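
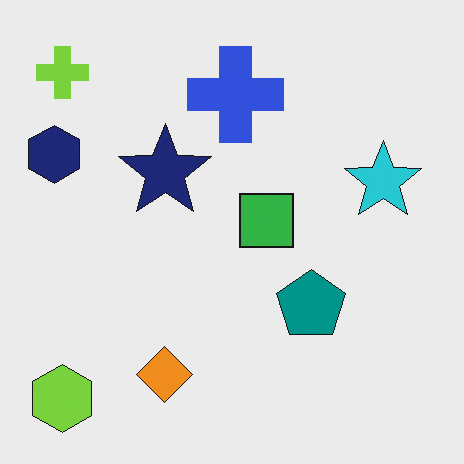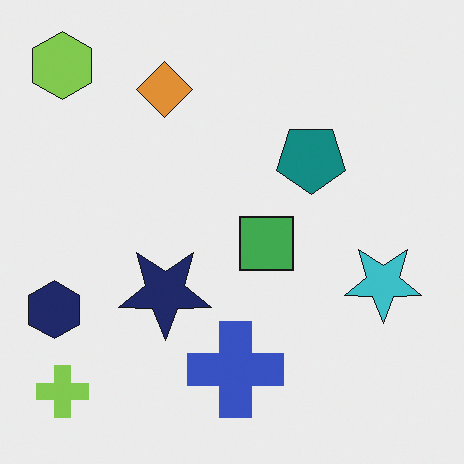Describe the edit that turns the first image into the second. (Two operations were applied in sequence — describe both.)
This is the original image flipped vertically (top ↔ bottom), then slightly desaturated.

The lime hexagon is in the bottom-left of the first image and the top-left of the second — shapes on opposite sides of the horizontal midline have swapped in a mirror flip. All colors are more muted and greyish — a global saturation change.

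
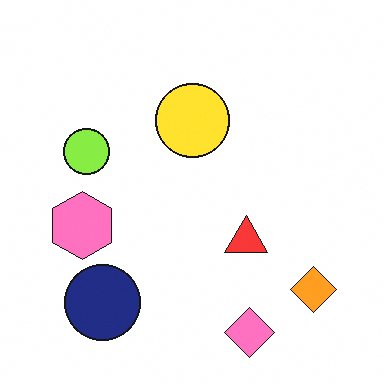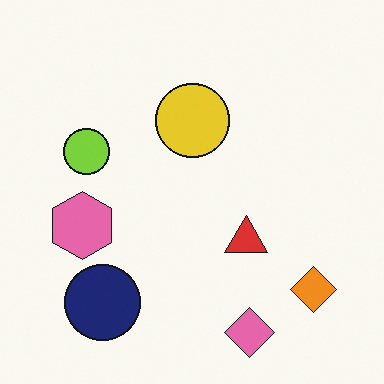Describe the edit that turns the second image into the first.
It was brightened a little.

Every pixel — background and shapes alike — is uniformly brightened.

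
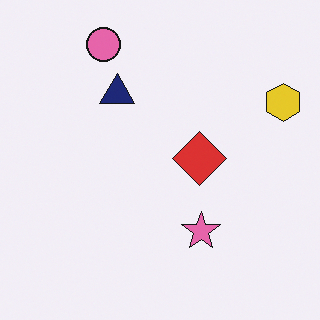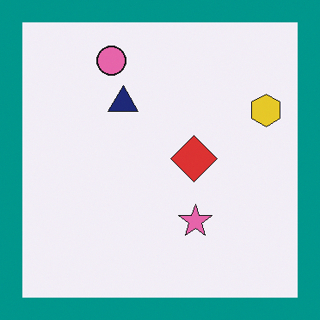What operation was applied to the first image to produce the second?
The image was framed with a teal border.

A solid teal frame runs around the edge of the second image, with the content slightly shrunk inside it.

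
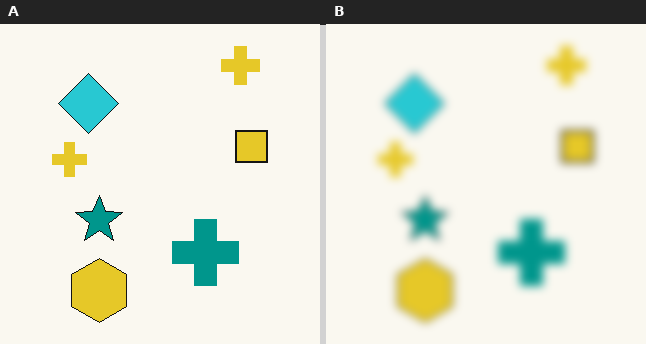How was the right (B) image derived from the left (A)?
Noticeably gaussian-blurred.

Shape edges and outlines are uniformly softened across the whole image.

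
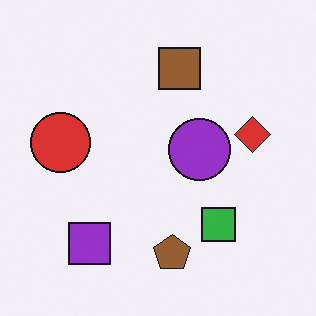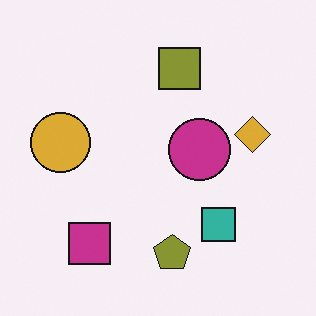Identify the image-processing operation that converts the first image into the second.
It was hue-shifted slightly.

Every shape's color has rotated by the same amount around the hue wheel — a uniform hue shift.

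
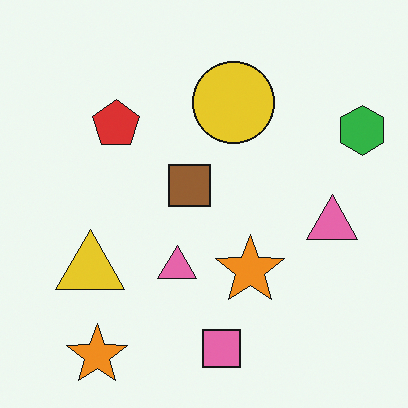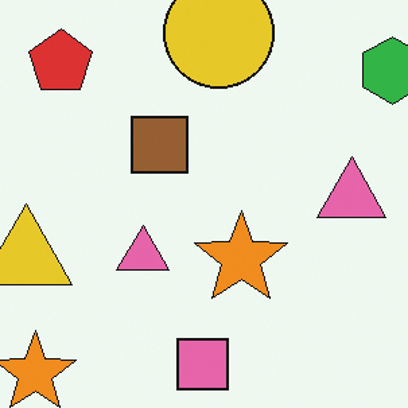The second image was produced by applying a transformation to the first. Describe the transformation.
The image was cropped to a modestly smaller region and rescaled.

The visible shapes are larger and the field of view is narrower; shapes near the original edges may be partly or wholly outside the frame — a crop-and-rescale.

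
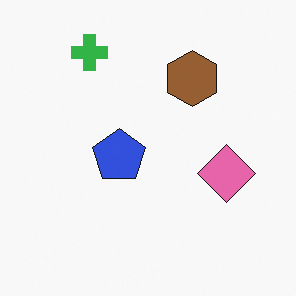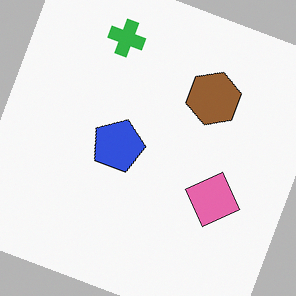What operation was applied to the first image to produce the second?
The second image is the first rotated clockwise by a clearly visible amount.

Every shape is tilted by the same angle and the image corners show triangular fill wedges — a whole-image rotation by a non-right angle.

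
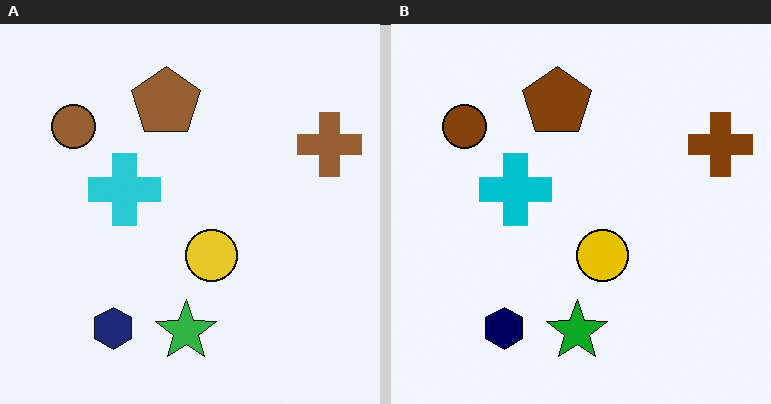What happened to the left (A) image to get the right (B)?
The right (B) image is the left (A) given slightly increased contrast.

Tones are pushed away from mid-grey across the whole image — a global contrast change.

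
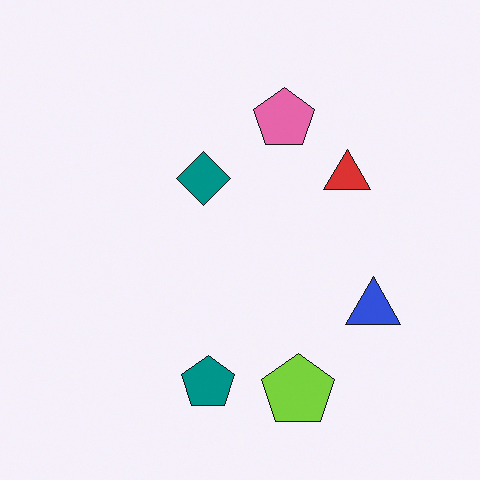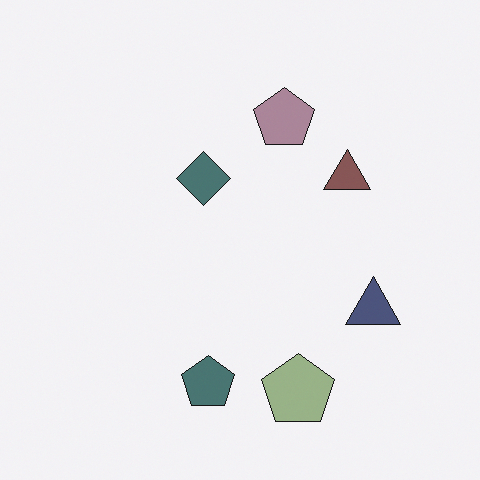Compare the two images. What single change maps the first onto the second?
The transformation is: heavily desaturated.

All colors are more muted and greyish — a global saturation change.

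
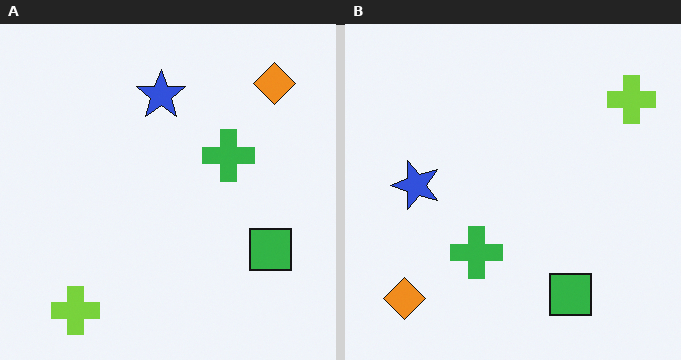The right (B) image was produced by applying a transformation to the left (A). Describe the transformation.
The image was transposed (reflected across the top-left ↔ bottom-right diagonal).

Shapes have swapped their row and column positions — what was in the top-right is now in the bottom-left — a diagonal reflection.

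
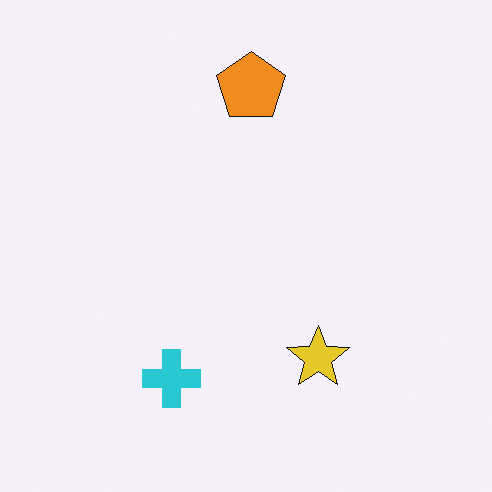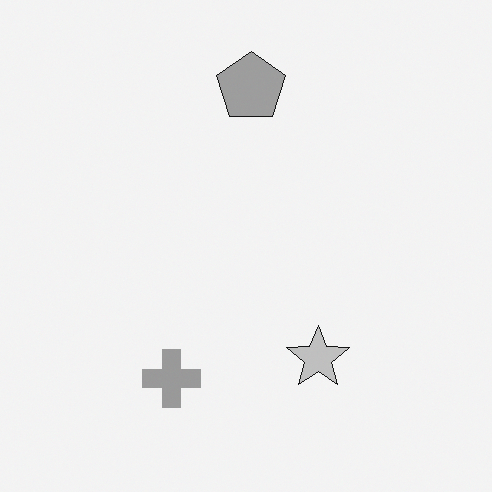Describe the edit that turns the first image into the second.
This is the original image converted to grayscale.

All color is removed — every shape is now a shade of grey.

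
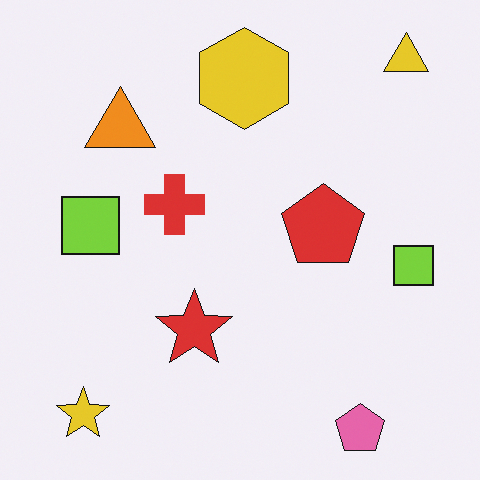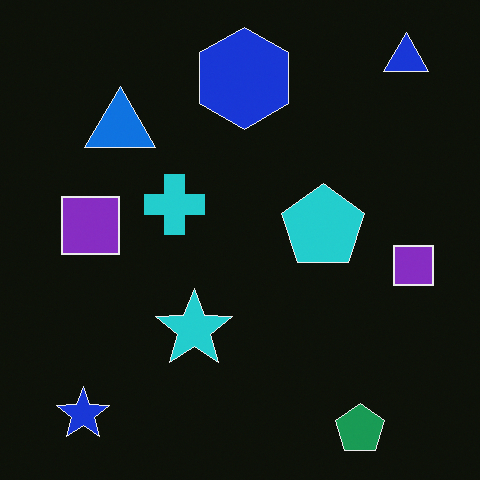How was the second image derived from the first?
This is the original image color-inverted (negative).

The light background has become dark and every shape's color is its complement — a photographic negative.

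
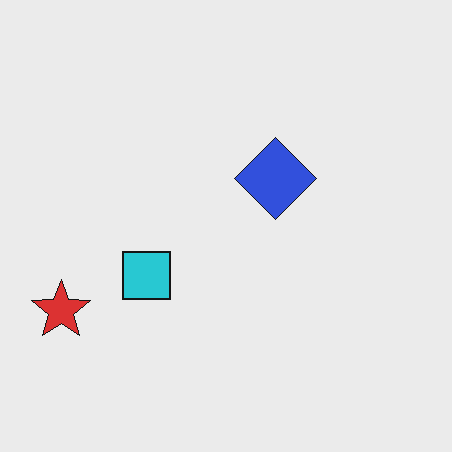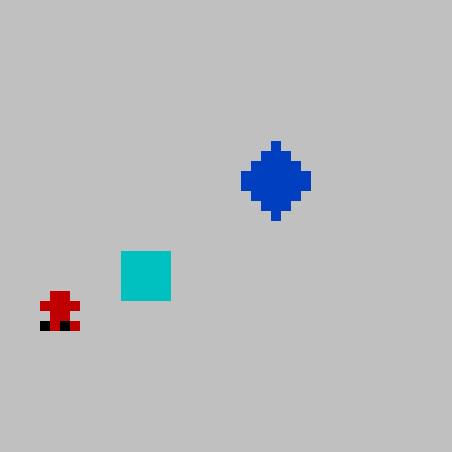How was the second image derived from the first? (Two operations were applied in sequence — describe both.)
The transformation is: heavily pixelated into large blocks, then aggressively posterized.

Shapes are reduced to large square blocks; fine edges and outlines are lost — a downscale-then-upscale (mosaic) effect. Each flat color has snapped to a coarser quantized level — most visibly, the near-white background has dropped to a flat grey.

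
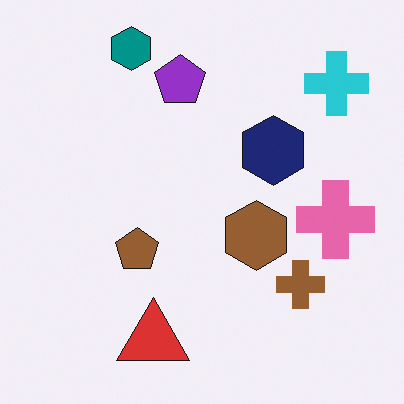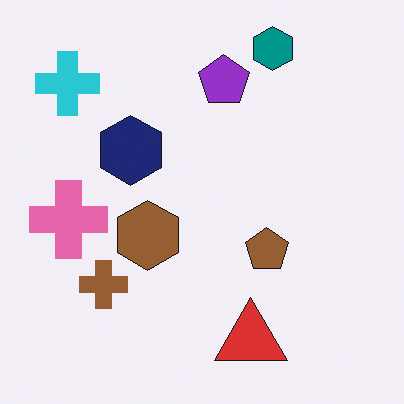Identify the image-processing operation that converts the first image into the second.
This is the original image flipped horizontally (left ↔ right).

The cyan cross is in the top-right of the first image and the top-left of the second — shapes on opposite sides of the vertical midline have swapped in a mirror flip.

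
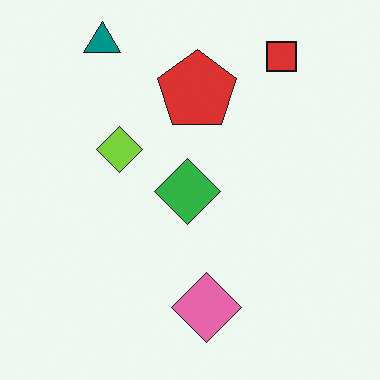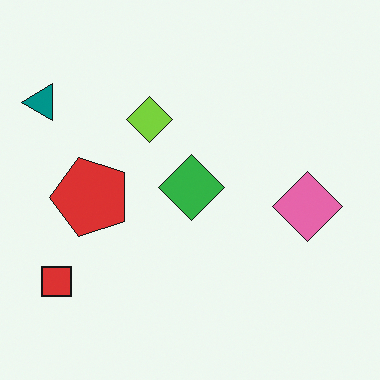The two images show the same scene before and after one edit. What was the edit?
This is the original image transposed (reflected across the top-left ↔ bottom-right diagonal).

Shapes have swapped their row and column positions — what was in the top-right is now in the bottom-left — a diagonal reflection.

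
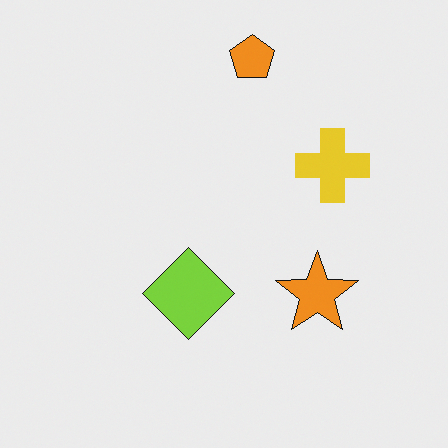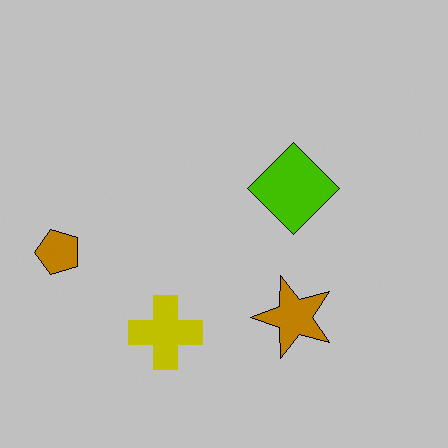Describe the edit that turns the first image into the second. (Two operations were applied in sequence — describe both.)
The transformation is: transposed (reflected across the top-left ↔ bottom-right diagonal), then aggressively posterized.

Shapes have swapped their row and column positions — what was in the top-right is now in the bottom-left — a diagonal reflection. Each flat color has snapped to a coarser quantized level — most visibly, the near-white background has dropped to a flat grey.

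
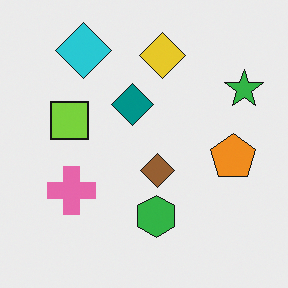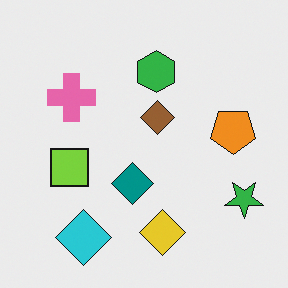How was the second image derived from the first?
Flipped vertically (top ↔ bottom).

The cyan diamond is in the top-left of the first image and the bottom-left of the second — shapes on opposite sides of the horizontal midline have swapped in a mirror flip.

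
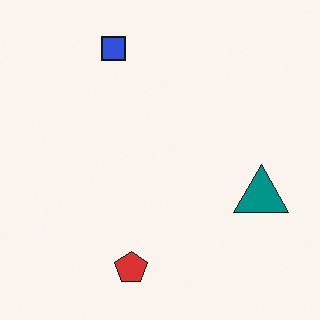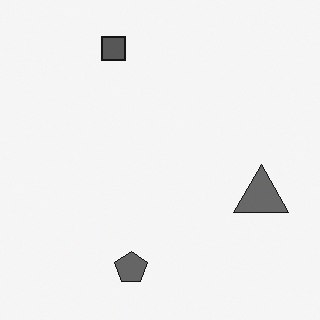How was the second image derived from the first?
The transformation is: converted to grayscale.

All color is removed — every shape is now a shade of grey.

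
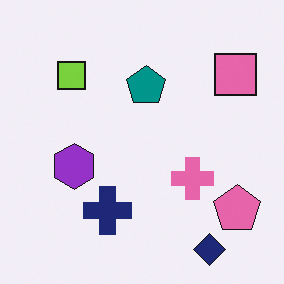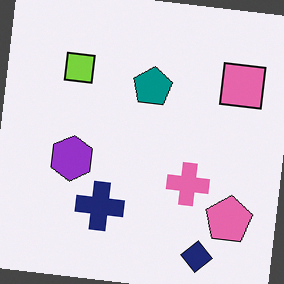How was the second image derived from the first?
This is the original image rotated clockwise by a slight angle.

Every shape is tilted by the same angle and the image corners show triangular fill wedges — a whole-image rotation by a non-right angle.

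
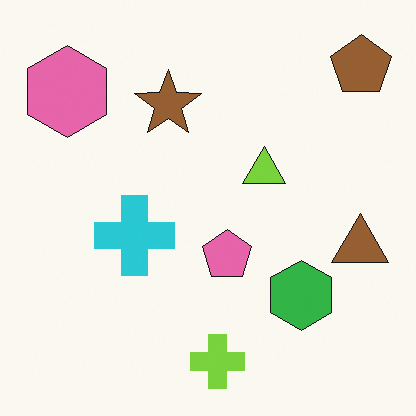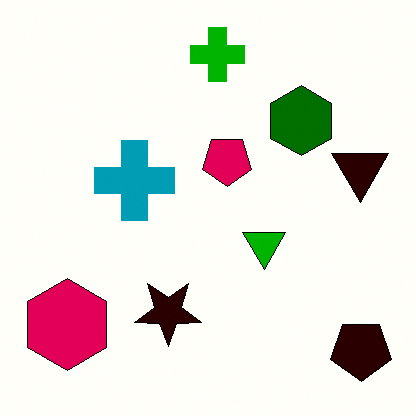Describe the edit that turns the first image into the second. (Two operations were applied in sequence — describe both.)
The image was boosted in contrast, then flipped vertically (top ↔ bottom).

Tones are pushed away from mid-grey across the whole image — a global contrast change. The lime cross is in the bottom of the first image and the top of the second — shapes on opposite sides of the horizontal midline have swapped in a mirror flip.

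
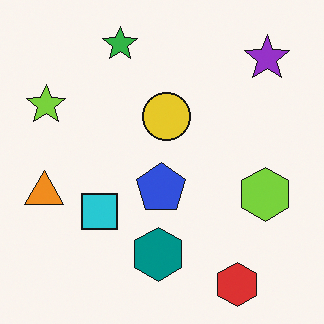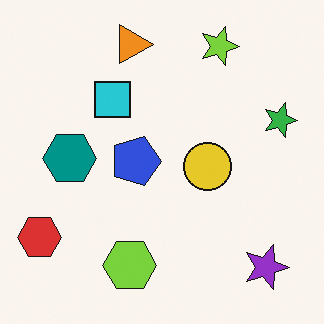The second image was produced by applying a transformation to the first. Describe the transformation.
The transformation is: rotated 90° clockwise.

The purple star sits in the top-right of the first image and the bottom-right of the second — consistent with a whole-image 90° clockwise rotation.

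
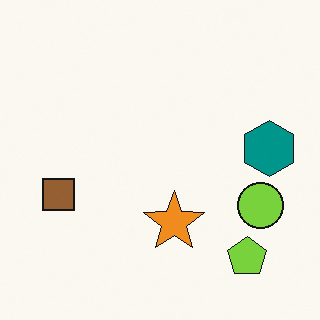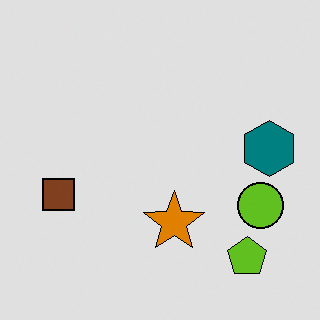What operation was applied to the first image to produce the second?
The second image is the first moderately posterized.

Each flat color has snapped to a coarser quantized level — most visibly, the near-white background has dropped to a flat grey.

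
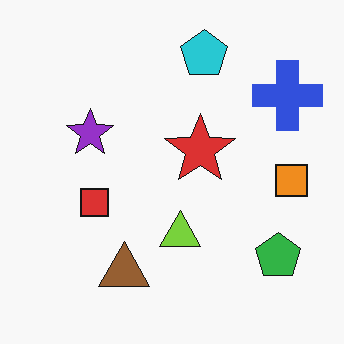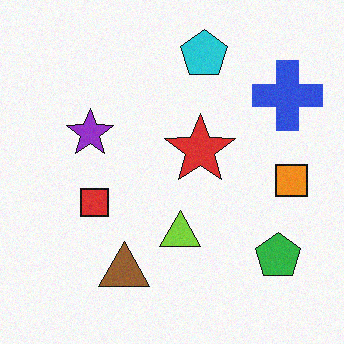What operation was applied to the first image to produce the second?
Degraded with subtle gaussian noise.

Random speckle covers the whole image, including the flat background.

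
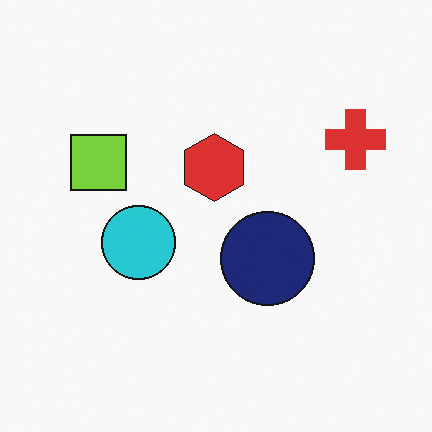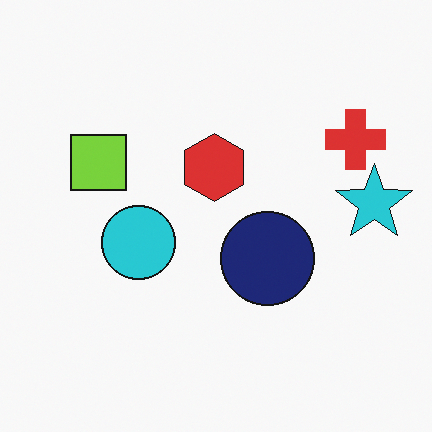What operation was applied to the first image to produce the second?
The transformation is: overlaid with an additional cyan star.

A cyan star appears in the second image that is absent from the first.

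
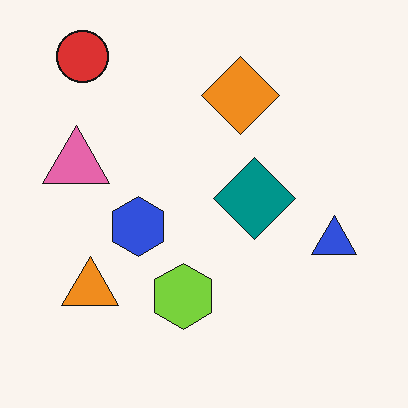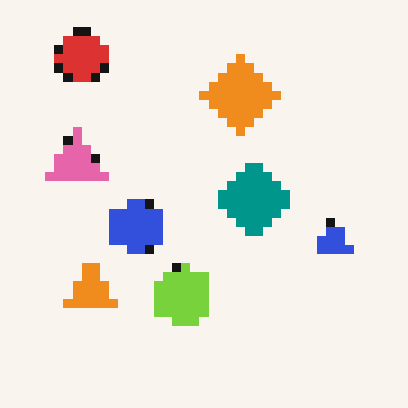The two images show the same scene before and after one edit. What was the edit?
It was coarsely pixelated.

Shapes are reduced to large square blocks; fine edges and outlines are lost — a downscale-then-upscale (mosaic) effect.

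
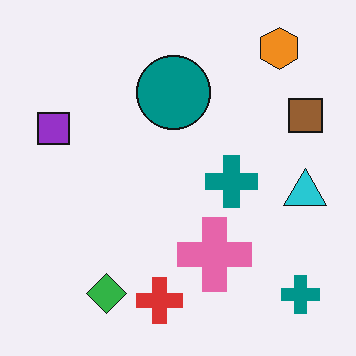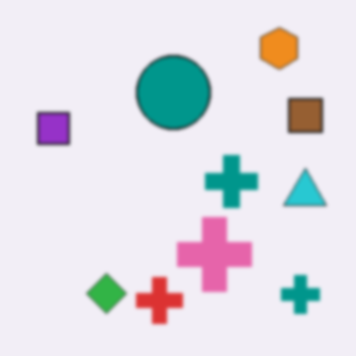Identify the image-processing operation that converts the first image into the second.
It was slightly softened.

Shape edges and outlines are uniformly softened across the whole image.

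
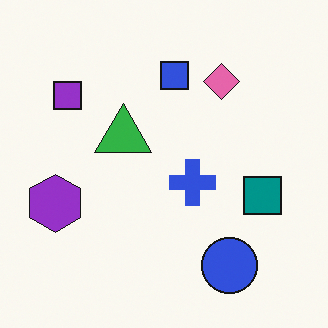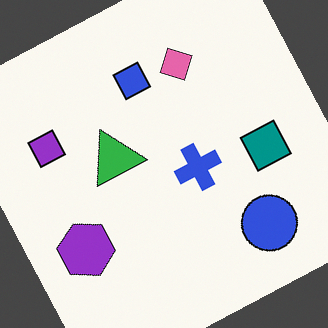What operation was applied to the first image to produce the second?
The second image is the first rotated counter-clockwise by a moderate amount.

Every shape is tilted by the same angle and the image corners show triangular fill wedges — a whole-image rotation by a non-right angle.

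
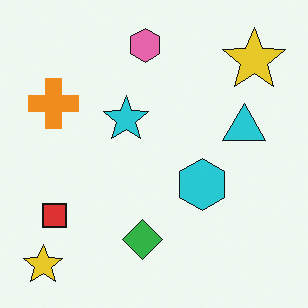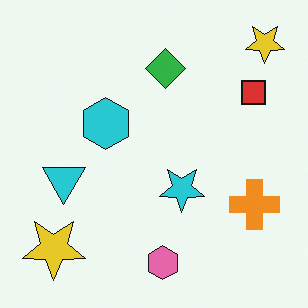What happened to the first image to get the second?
Rotated 180°.

The red square sits in the bottom-left of the first image and the top-right of the second — consistent with a whole-image 180° rotation.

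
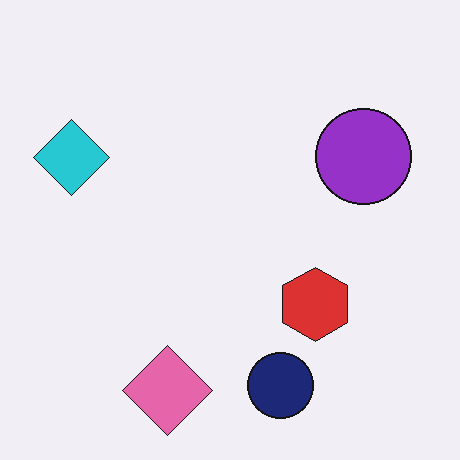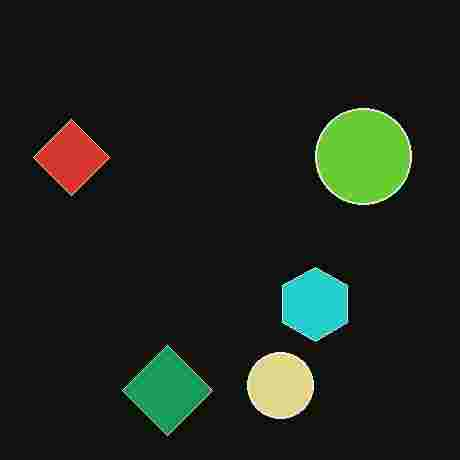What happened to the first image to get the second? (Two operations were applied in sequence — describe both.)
The second image is the first color-inverted (negative), then degraded with heavy JPEG compression.

The light background has become dark and every shape's color is its complement — a photographic negative. Blocky 8×8 compression artifacts appear around shape edges and the flat background shows ringing — characteristic JPEG degradation.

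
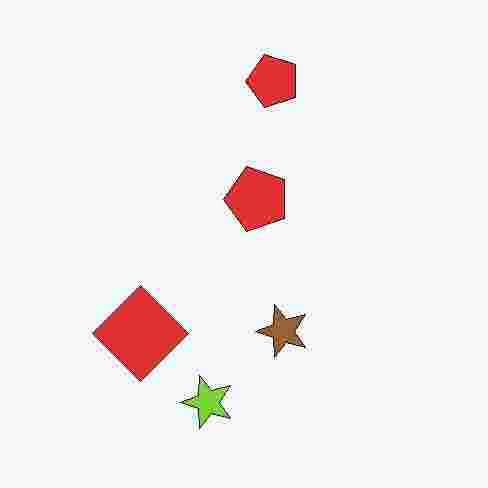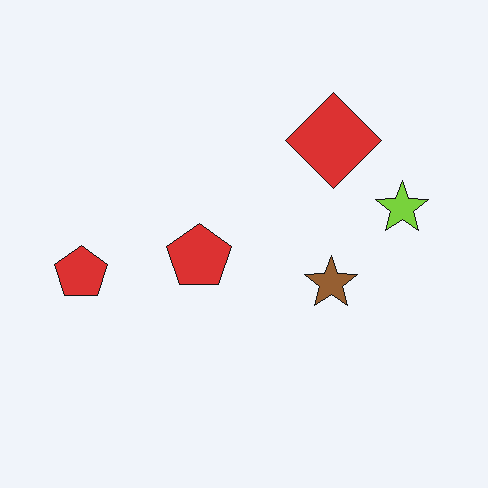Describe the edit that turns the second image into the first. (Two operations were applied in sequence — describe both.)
The transformation is: transposed (reflected across the top-left ↔ bottom-right diagonal), then degraded with heavy JPEG compression.

Shapes have swapped their row and column positions — what was in the top-right is now in the bottom-left — a diagonal reflection. Blocky 8×8 compression artifacts appear around shape edges and the flat background shows ringing — characteristic JPEG degradation.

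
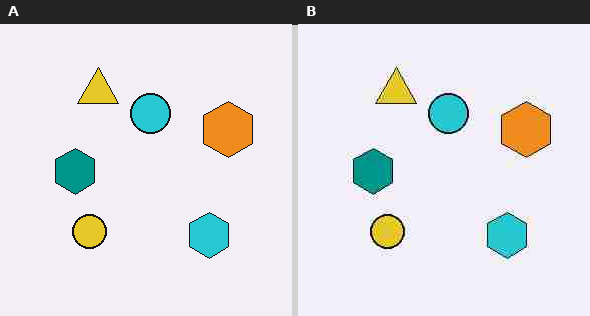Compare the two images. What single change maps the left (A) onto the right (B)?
This is the original image degraded with heavy JPEG compression.

Blocky 8×8 compression artifacts appear around shape edges and the flat background shows ringing — characteristic JPEG degradation.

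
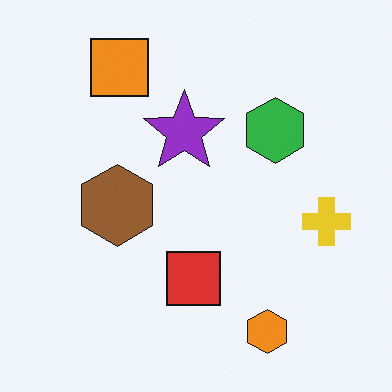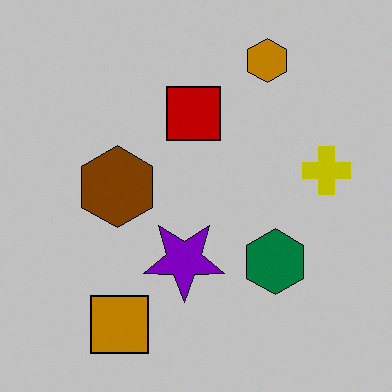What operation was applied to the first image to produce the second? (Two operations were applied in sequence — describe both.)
It was flipped vertically (top ↔ bottom), then aggressively posterized.

The orange hexagon is in the bottom-right of the first image and the top-right of the second — shapes on opposite sides of the horizontal midline have swapped in a mirror flip. Each flat color has snapped to a coarser quantized level — most visibly, the near-white background has dropped to a flat grey.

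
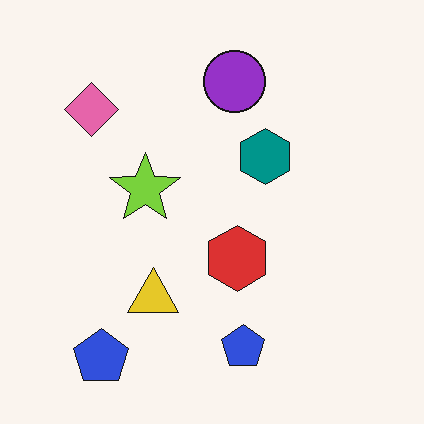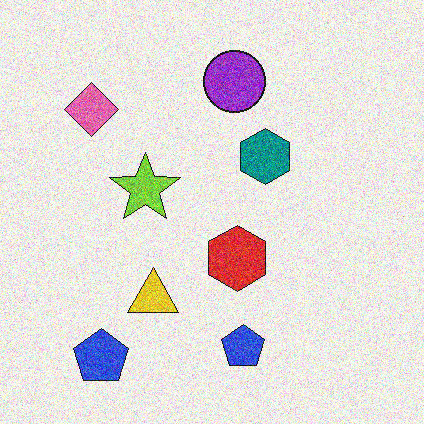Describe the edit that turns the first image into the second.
The second image is the first degraded with strong gaussian noise.

Random speckle covers the whole image, including the flat background.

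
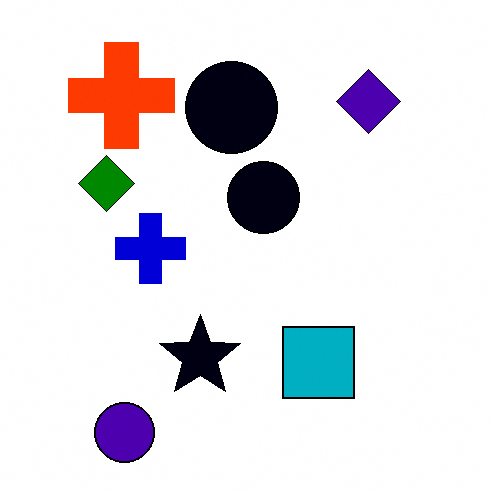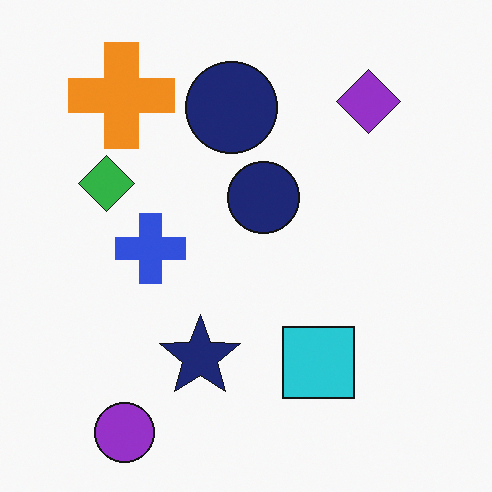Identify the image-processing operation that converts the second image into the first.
It was given much higher contrast.

Tones are pushed away from mid-grey across the whole image — a global contrast change.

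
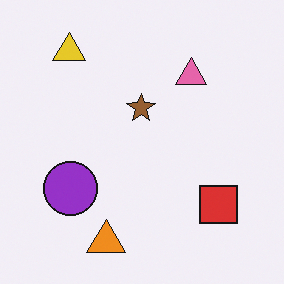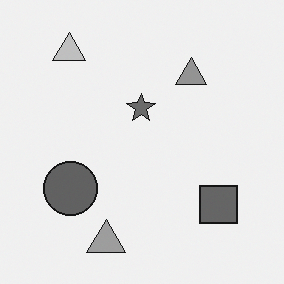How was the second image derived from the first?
This is the original image converted to grayscale.

All color is removed — every shape is now a shade of grey.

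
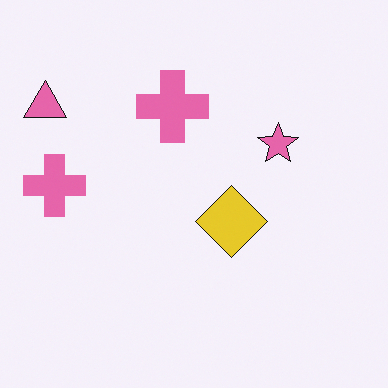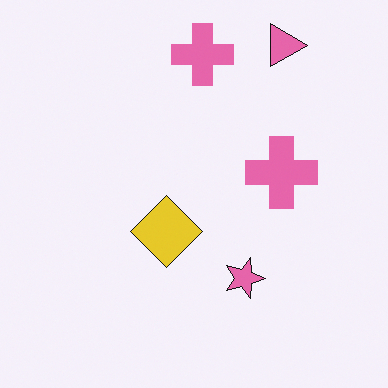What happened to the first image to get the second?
It was rotated 90° clockwise.

The pink triangle sits in the top-left of the first image and the top-right of the second — consistent with a whole-image 90° clockwise rotation.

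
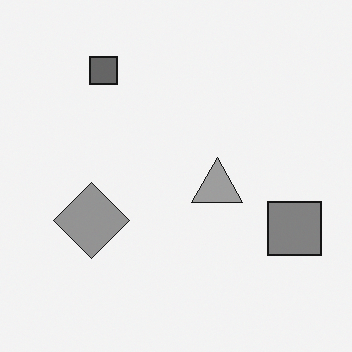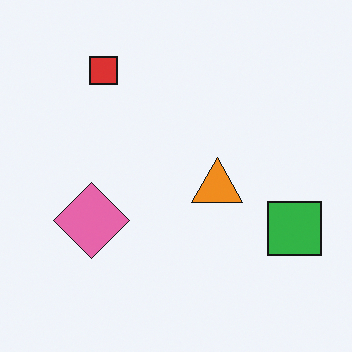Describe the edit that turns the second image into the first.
It was converted to grayscale.

All color is removed — every shape is now a shade of grey.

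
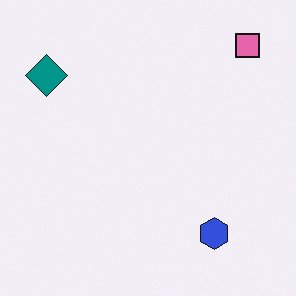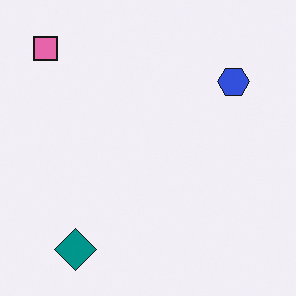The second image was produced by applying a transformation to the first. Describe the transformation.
Rotated 90° counter-clockwise.

The pink square sits in the top-right of the first image and the top-left of the second — consistent with a whole-image 90° counter-clockwise rotation.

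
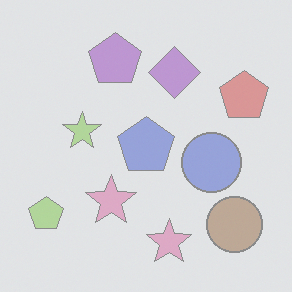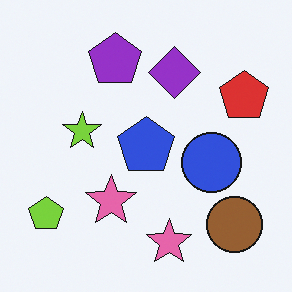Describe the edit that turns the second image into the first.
This is the original image given much lower contrast.

Tones are pushed toward mid-grey across the whole image — a global contrast change.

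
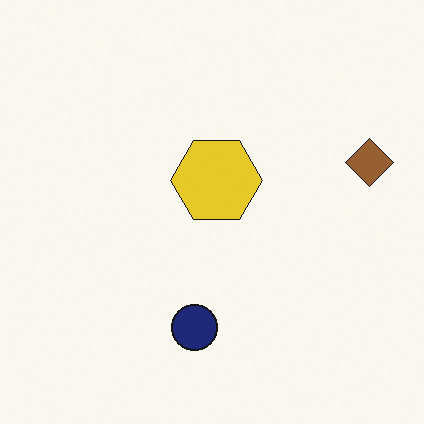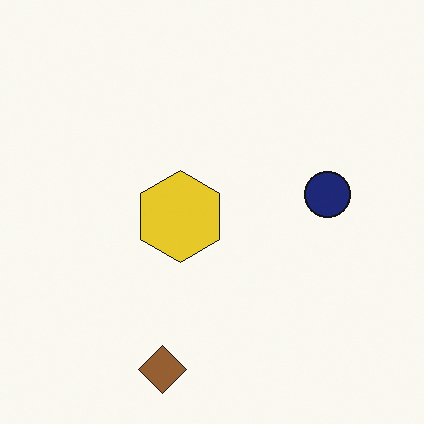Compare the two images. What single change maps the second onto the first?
The image was transposed (reflected across the top-left ↔ bottom-right diagonal).

Shapes have swapped their row and column positions — what was in the top-right is now in the bottom-left — a diagonal reflection.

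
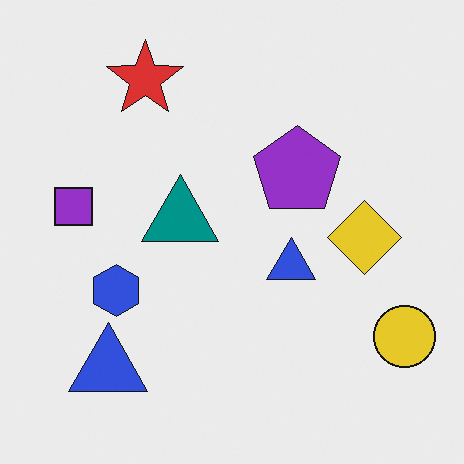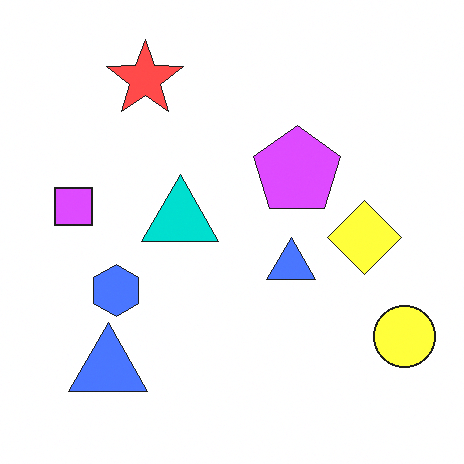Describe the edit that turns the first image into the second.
It was brightened a lot.

Every pixel — background and shapes alike — is uniformly brightened.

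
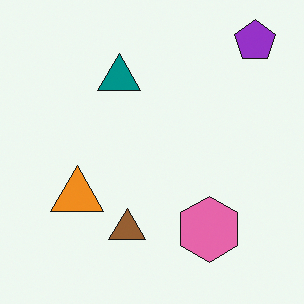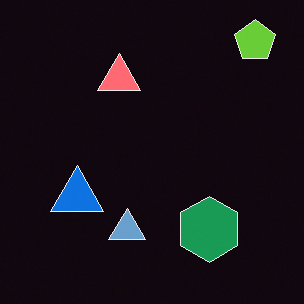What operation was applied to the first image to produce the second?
It was color-inverted (negative).

The light background has become dark and every shape's color is its complement — a photographic negative.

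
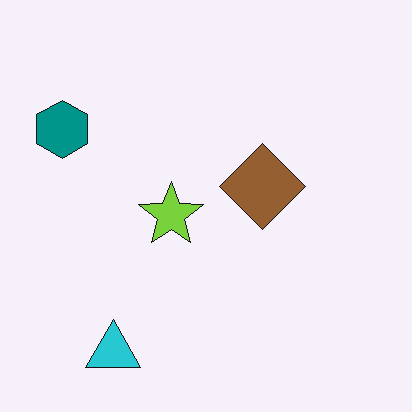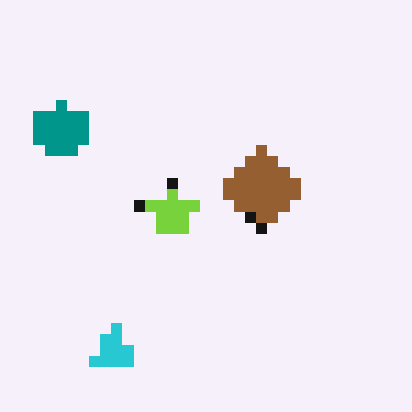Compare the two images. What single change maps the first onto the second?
The transformation is: coarsely pixelated.

Shapes are reduced to large square blocks; fine edges and outlines are lost — a downscale-then-upscale (mosaic) effect.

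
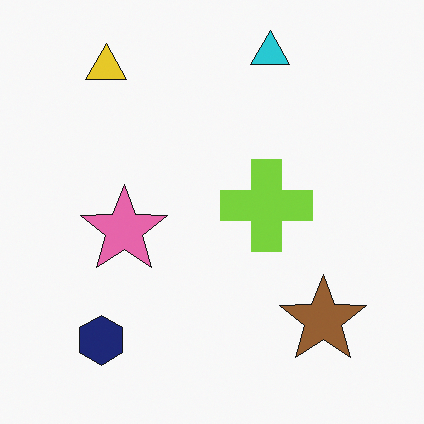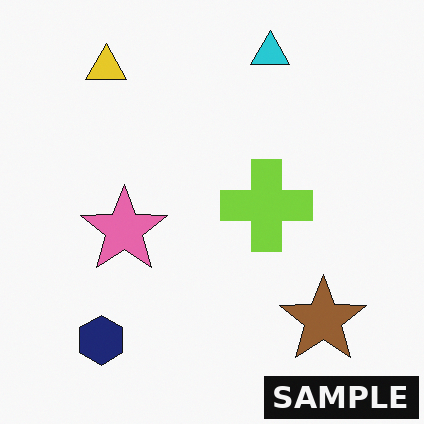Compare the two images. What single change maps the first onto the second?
The transformation is: watermarked with the text "SAMPLE" in the lower-right corner.

A dark label reading "SAMPLE" appears in the lower-right corner.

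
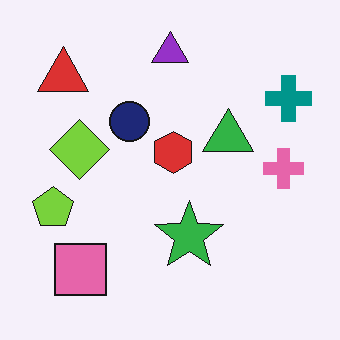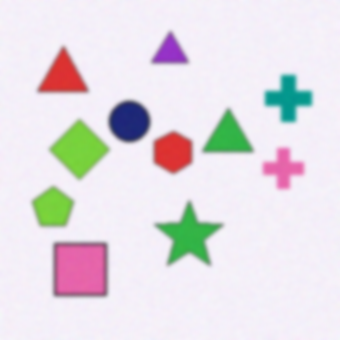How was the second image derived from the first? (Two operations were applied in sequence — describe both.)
It was degraded with a light layer of grain, then lightly blurred.

Random speckle covers the whole image, including the flat background. Shape edges and outlines are uniformly softened across the whole image.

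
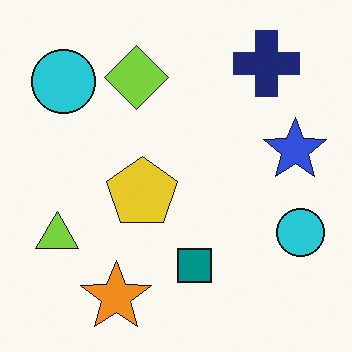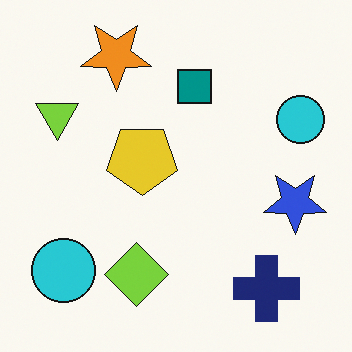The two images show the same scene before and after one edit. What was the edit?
The second image is the first flipped vertically (top ↔ bottom).

The orange star is in the bottom-left of the first image and the top-left of the second — shapes on opposite sides of the horizontal midline have swapped in a mirror flip.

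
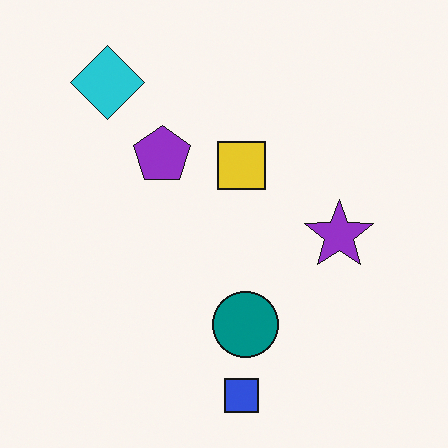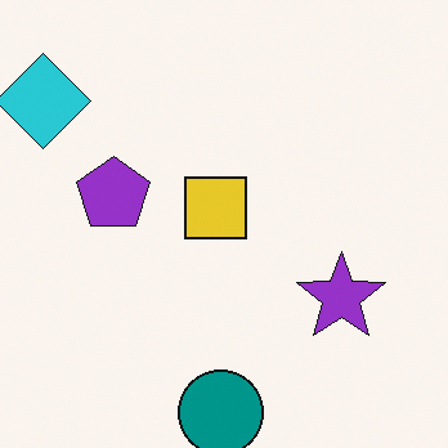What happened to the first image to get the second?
It was cropped to a modestly smaller region and rescaled.

The visible shapes are larger and the field of view is narrower; shapes near the original edges may be partly or wholly outside the frame — a crop-and-rescale.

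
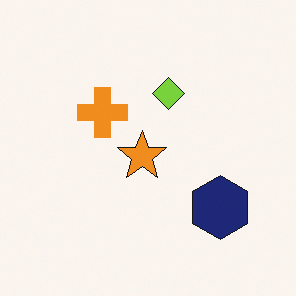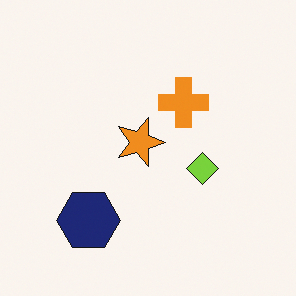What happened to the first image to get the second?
The transformation is: rotated 90° clockwise.

The navy hexagon sits in the bottom-right of the first image and the bottom-left of the second — consistent with a whole-image 90° clockwise rotation.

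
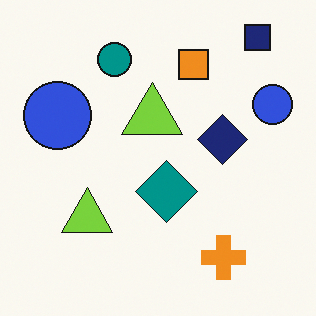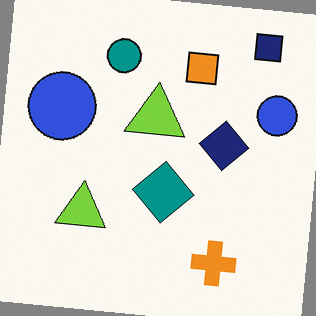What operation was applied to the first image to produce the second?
The transformation is: rotated clockwise by a few degrees.

Every shape is tilted by the same angle and the image corners show triangular fill wedges — a whole-image rotation by a non-right angle.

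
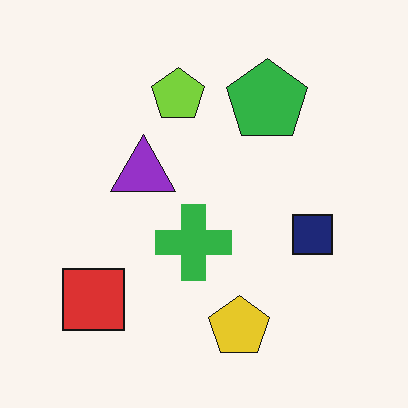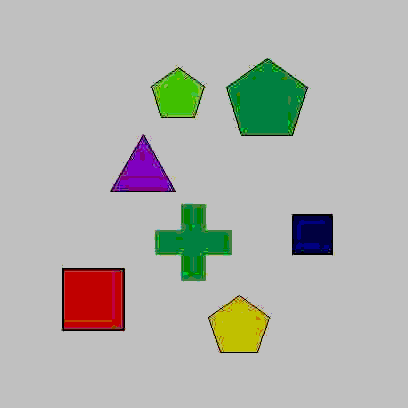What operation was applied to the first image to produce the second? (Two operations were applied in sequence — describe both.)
The image was heavily JPEG-compressed with obvious blocking artifacts, then heavily posterized to just a handful of flat colors.

Blocky 8×8 compression artifacts appear around shape edges and the flat background shows ringing — characteristic JPEG degradation. Each flat color has snapped to a coarser quantized level — most visibly, the near-white background has dropped to a flat grey.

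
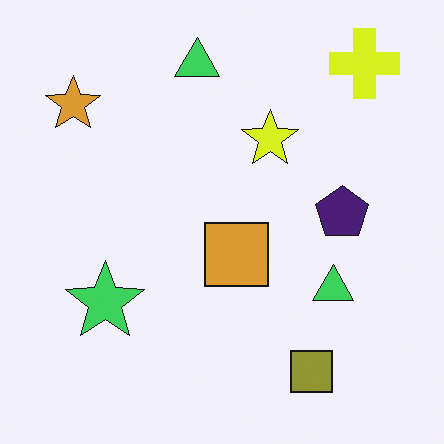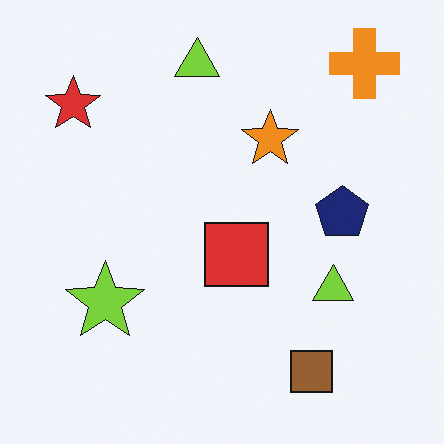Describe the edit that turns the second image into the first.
This is the original image hue-shifted slightly.

Every shape's color has rotated by the same amount around the hue wheel — a uniform hue shift.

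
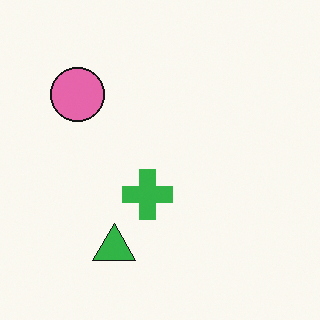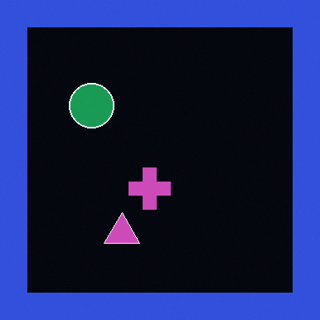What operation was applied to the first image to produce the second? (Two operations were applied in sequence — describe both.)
The second image is the first color-inverted (negative), then framed with a blue border.

The light background has become dark and every shape's color is its complement — a photographic negative. A solid blue frame runs around the edge of the second image, with the content slightly shrunk inside it.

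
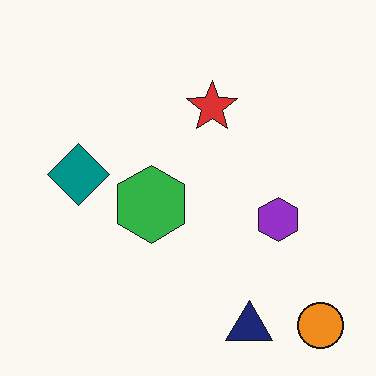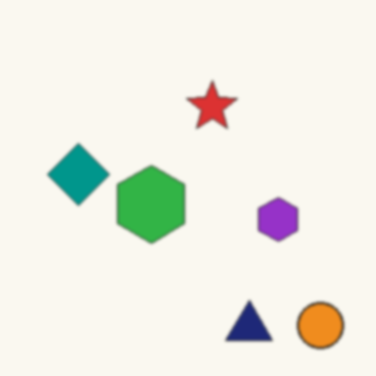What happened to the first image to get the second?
The second image is the first slightly softened.

Shape edges and outlines are uniformly softened across the whole image.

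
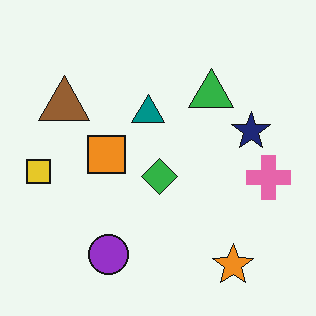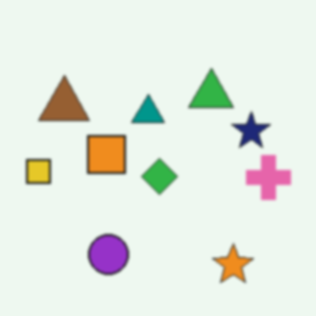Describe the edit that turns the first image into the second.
This is the original image slightly softened.

Shape edges and outlines are uniformly softened across the whole image.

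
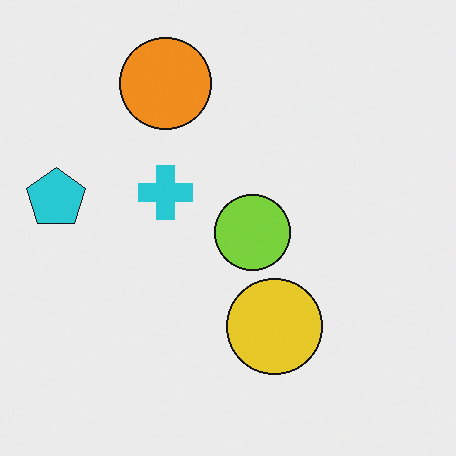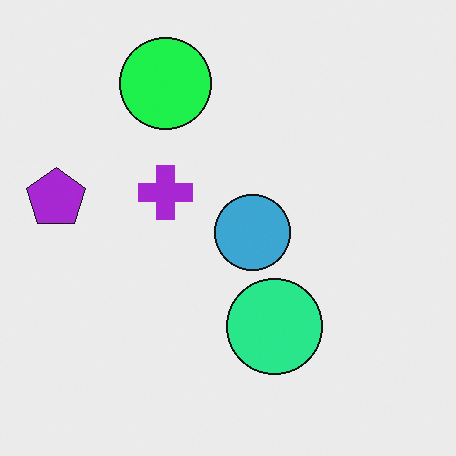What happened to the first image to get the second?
The image was hue-shifted through roughly a third of the color wheel.

Every shape's color has rotated by the same amount around the hue wheel — a uniform hue shift.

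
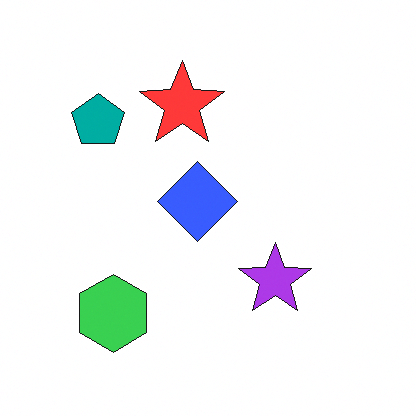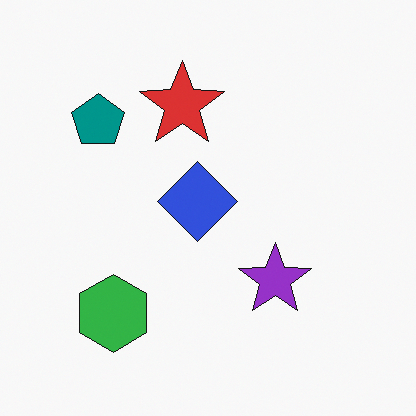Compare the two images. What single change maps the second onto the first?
The image was slightly brightened.

Every pixel — background and shapes alike — is uniformly brightened.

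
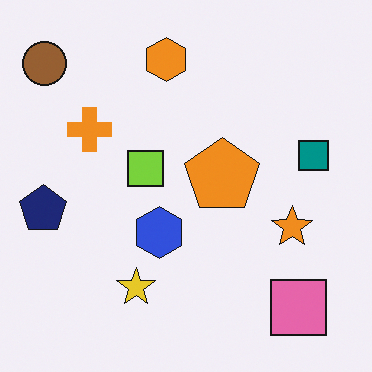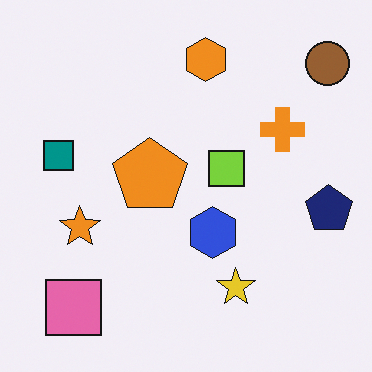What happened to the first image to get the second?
The transformation is: flipped horizontally (left ↔ right).

The navy pentagon is in the left of the first image and the right of the second — shapes on opposite sides of the vertical midline have swapped in a mirror flip.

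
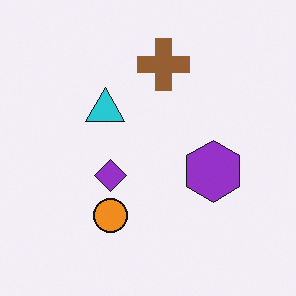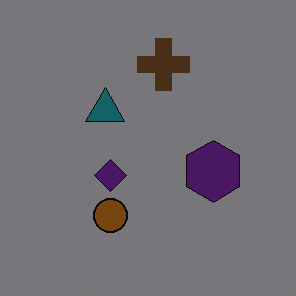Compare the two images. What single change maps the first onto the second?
Substantially darkened.

Every pixel — background and shapes alike — is uniformly darkened.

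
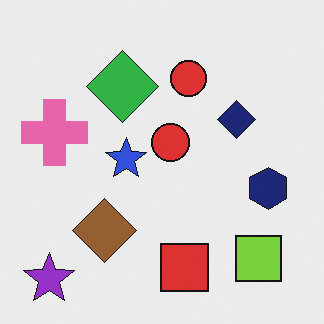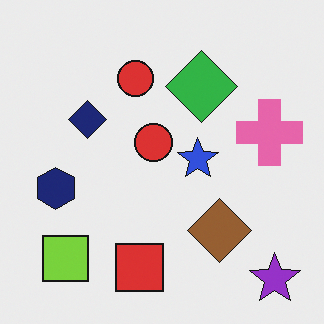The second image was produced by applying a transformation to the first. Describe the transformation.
The second image is the first flipped horizontally (left ↔ right).

The purple star is in the bottom-left of the first image and the bottom-right of the second — shapes on opposite sides of the vertical midline have swapped in a mirror flip.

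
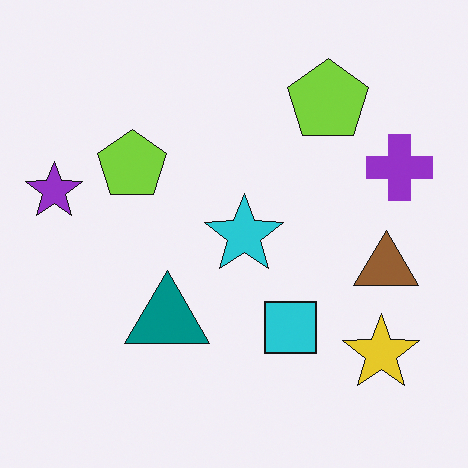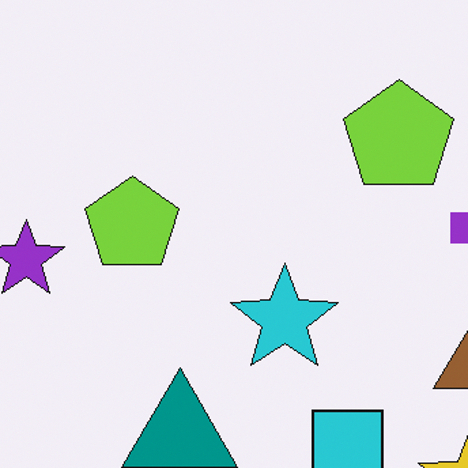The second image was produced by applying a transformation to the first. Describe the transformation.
The transformation is: cropped slightly and scaled back up.

The visible shapes are larger and the field of view is narrower; shapes near the original edges may be partly or wholly outside the frame — a crop-and-rescale.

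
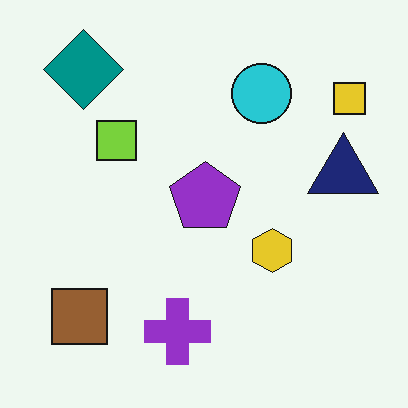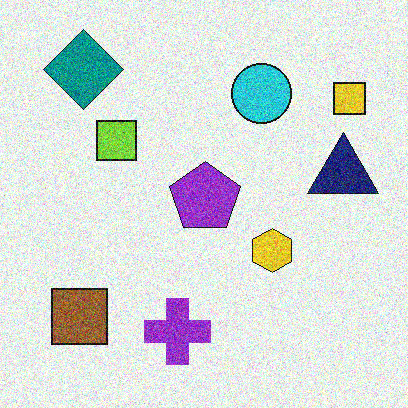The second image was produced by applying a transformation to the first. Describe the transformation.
The image was degraded with strong gaussian noise.

Random speckle covers the whole image, including the flat background.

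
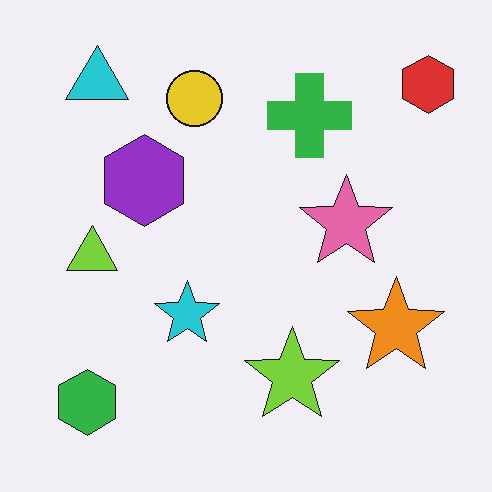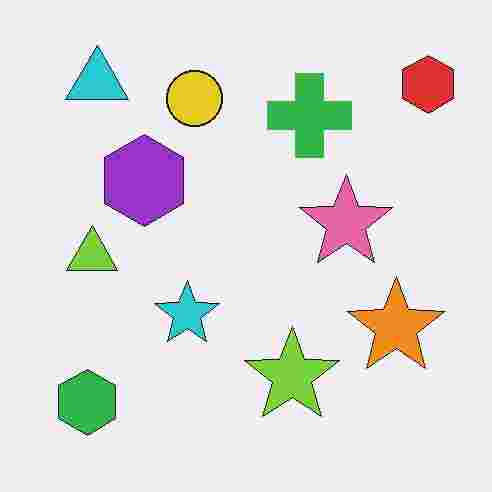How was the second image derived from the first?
The image was heavily JPEG-compressed with obvious blocking artifacts.

Blocky 8×8 compression artifacts appear around shape edges and the flat background shows ringing — characteristic JPEG degradation.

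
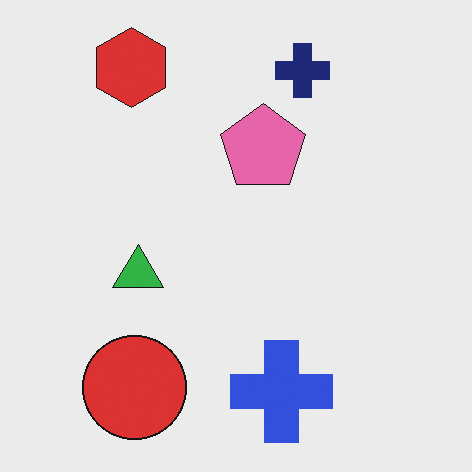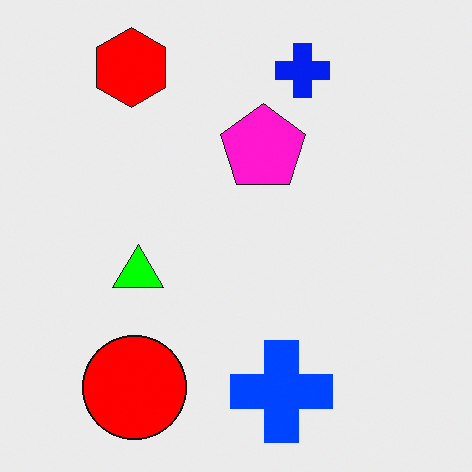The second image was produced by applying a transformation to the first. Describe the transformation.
It was made much more vivid (saturation change).

All colors are more vivid — a global saturation change.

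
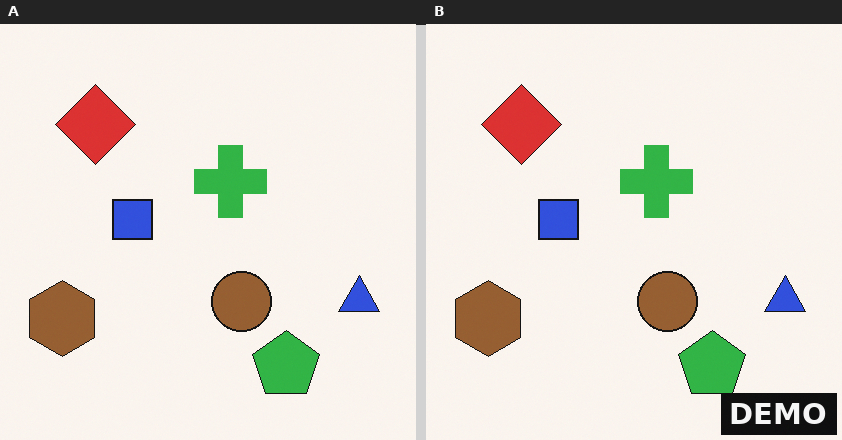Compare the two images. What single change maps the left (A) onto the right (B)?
The transformation is: watermarked with the text "DEMO" in the lower-right corner.

A dark label reading "DEMO" appears in the lower-right corner.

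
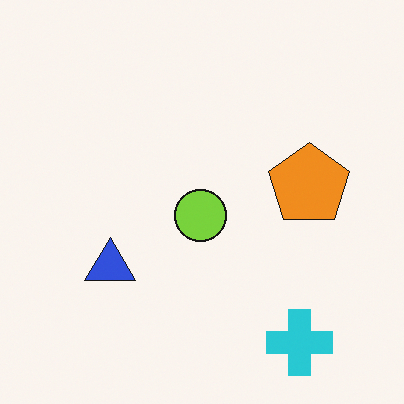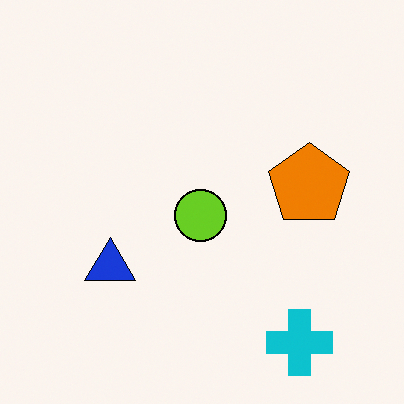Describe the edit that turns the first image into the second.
The second image is the first given slightly increased contrast.

Tones are pushed away from mid-grey across the whole image — a global contrast change.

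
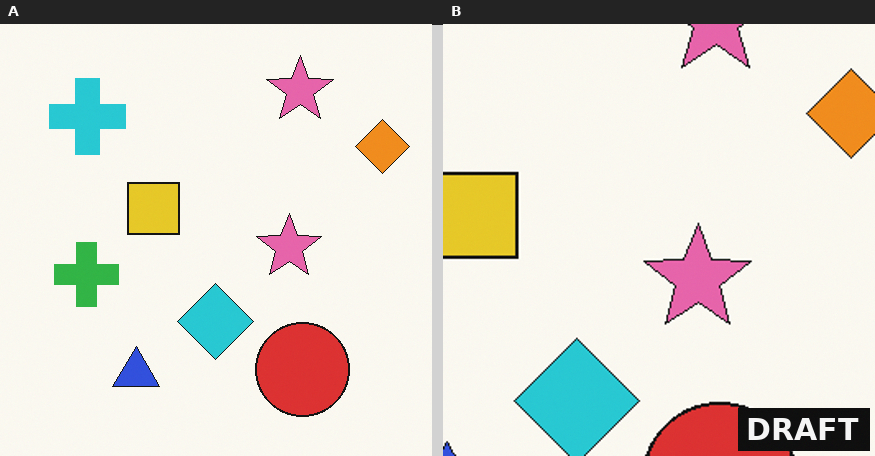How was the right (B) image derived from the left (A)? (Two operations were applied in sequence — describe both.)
Cropped tightly and scaled back up, then watermarked with the text "DRAFT" in the lower-right corner.

The visible shapes are larger and the field of view is narrower; shapes near the original edges may be partly or wholly outside the frame — a crop-and-rescale. A dark label reading "DRAFT" appears in the lower-right corner.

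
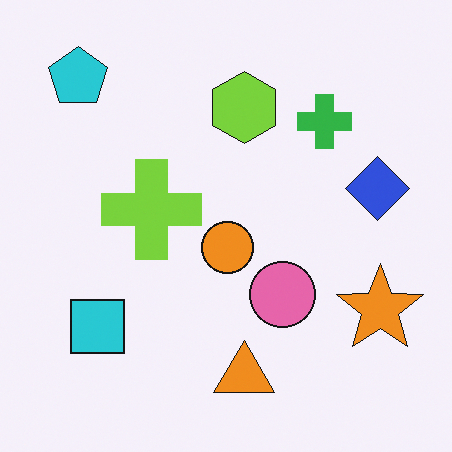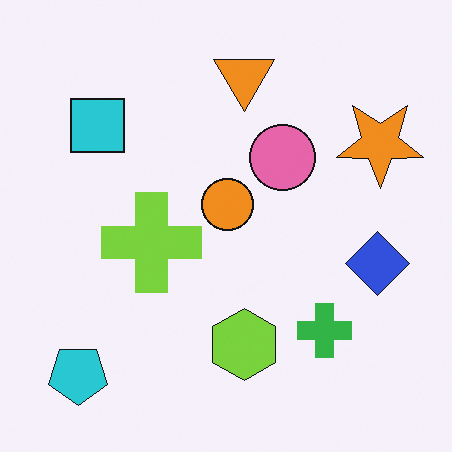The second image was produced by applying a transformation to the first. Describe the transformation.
Flipped vertically (top ↔ bottom).

The cyan pentagon is in the top-left of the first image and the bottom-left of the second — shapes on opposite sides of the horizontal midline have swapped in a mirror flip.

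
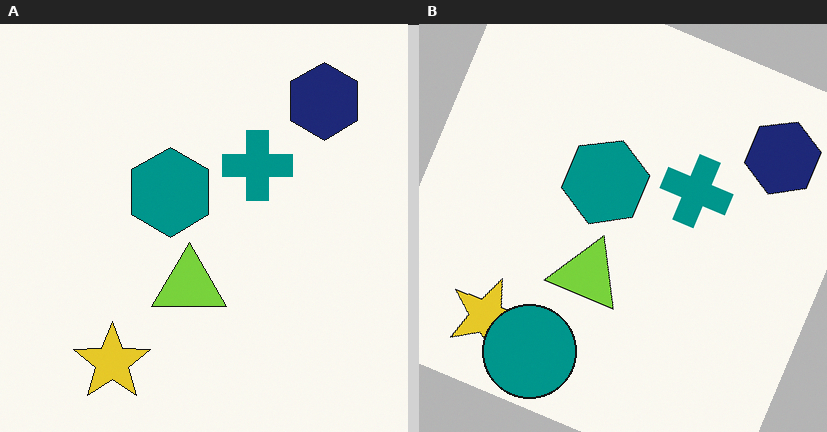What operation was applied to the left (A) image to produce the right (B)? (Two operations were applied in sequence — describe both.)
Rotated clockwise by a clearly visible amount, then overlaid with an additional teal circle.

Every shape is tilted by the same angle and the image corners show triangular fill wedges — a whole-image rotation by a non-right angle. A teal circle appears in the right (B) image that is absent from the left (A).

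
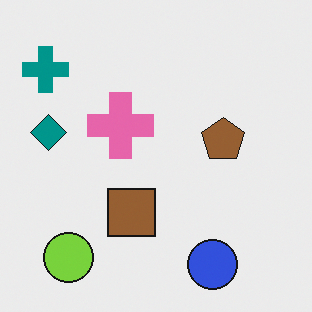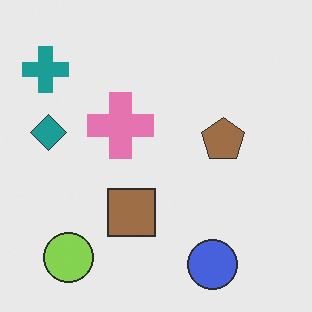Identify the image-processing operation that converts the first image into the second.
It was given slightly reduced contrast.

Tones are pushed toward mid-grey across the whole image — a global contrast change.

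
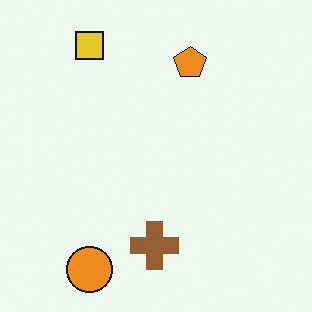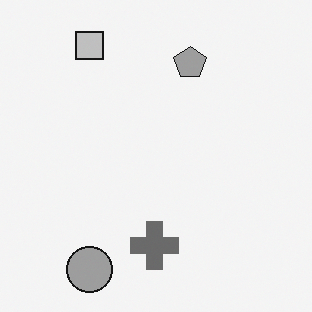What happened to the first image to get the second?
It was converted to grayscale.

All color is removed — every shape is now a shade of grey.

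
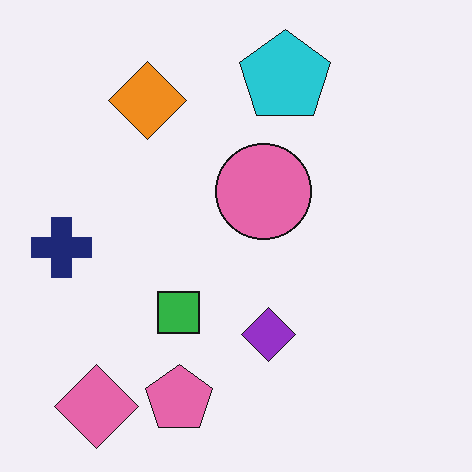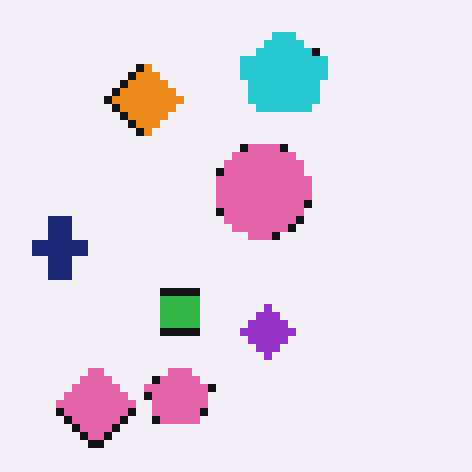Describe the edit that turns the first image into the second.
The second image is the first moderately pixelated.

Shapes are reduced to large square blocks; fine edges and outlines are lost — a downscale-then-upscale (mosaic) effect.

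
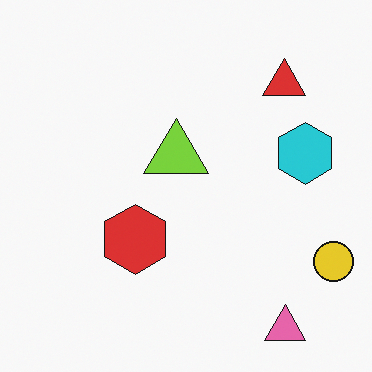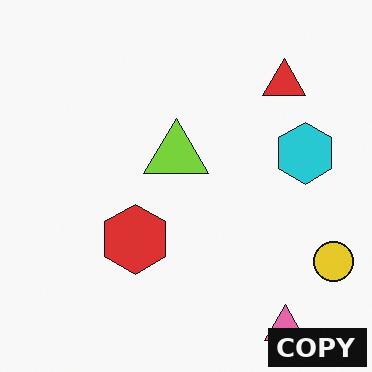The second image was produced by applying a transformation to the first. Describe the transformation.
Watermarked with the text "COPY" in the lower-right corner.

A dark label reading "COPY" appears in the lower-right corner.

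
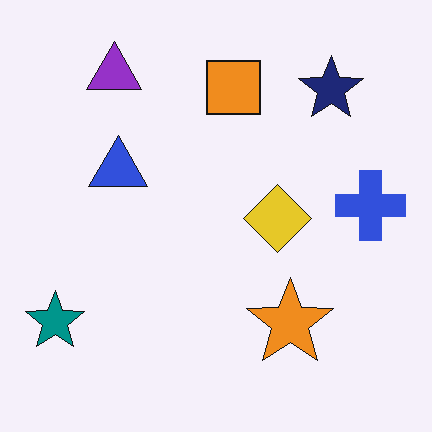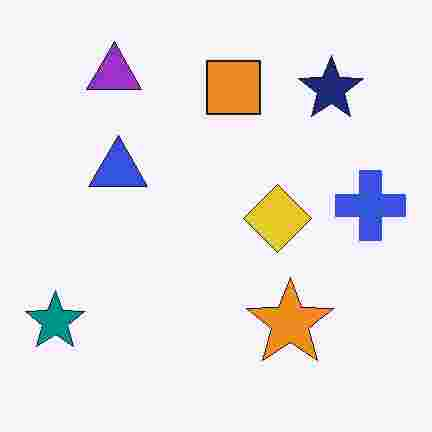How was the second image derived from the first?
The transformation is: heavily JPEG-compressed with obvious blocking artifacts.

Blocky 8×8 compression artifacts appear around shape edges and the flat background shows ringing — characteristic JPEG degradation.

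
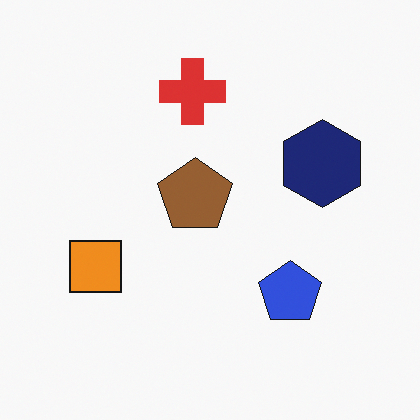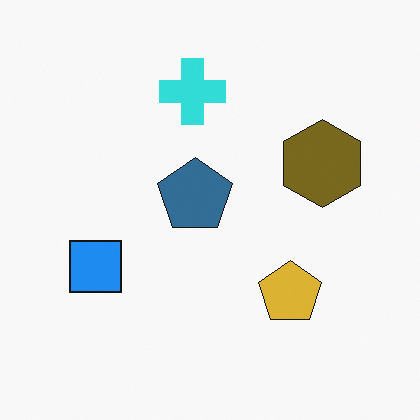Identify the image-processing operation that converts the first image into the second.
Hue-shifted by a large amount.

Every shape's color has rotated by the same amount around the hue wheel — a uniform hue shift.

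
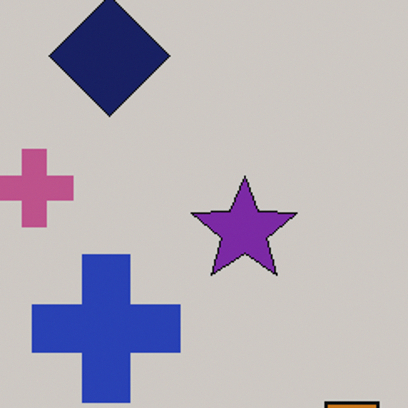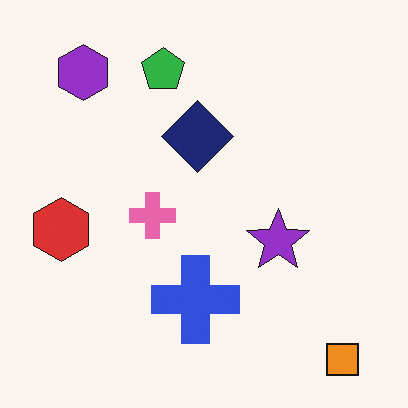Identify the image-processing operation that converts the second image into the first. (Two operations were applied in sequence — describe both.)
This is the original image cropped to a noticeably smaller region and rescaled, then slightly darkened.

The visible shapes are larger and the field of view is narrower; shapes near the original edges may be partly or wholly outside the frame — a crop-and-rescale. Every pixel — background and shapes alike — is uniformly darkened.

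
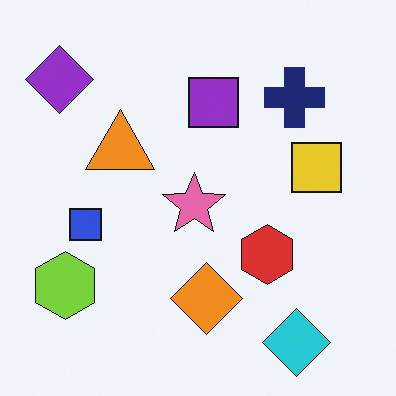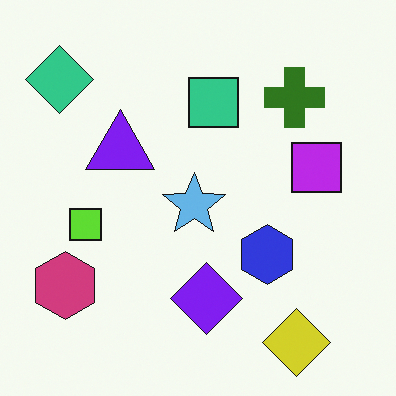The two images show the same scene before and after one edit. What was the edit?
The transformation is: hue-shifted through roughly half the color wheel.

Every shape's color has rotated by the same amount around the hue wheel — a uniform hue shift.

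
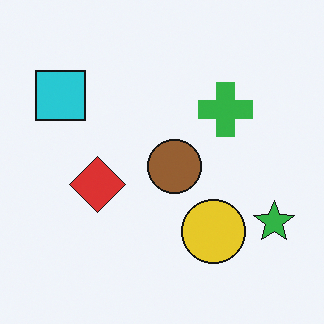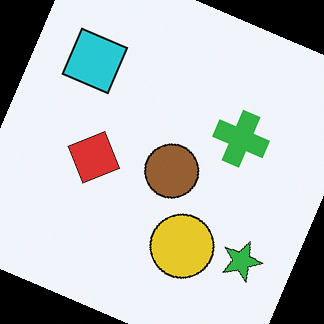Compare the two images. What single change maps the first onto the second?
This is the original image rotated clockwise by a moderate amount.

Every shape is tilted by the same angle and the image corners show triangular fill wedges — a whole-image rotation by a non-right angle.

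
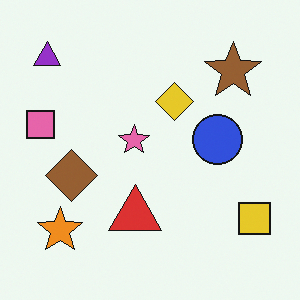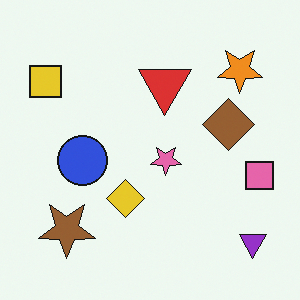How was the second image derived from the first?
The second image is the first rotated 180°.

The purple triangle sits in the top-left of the first image and the bottom-right of the second — consistent with a whole-image 180° rotation.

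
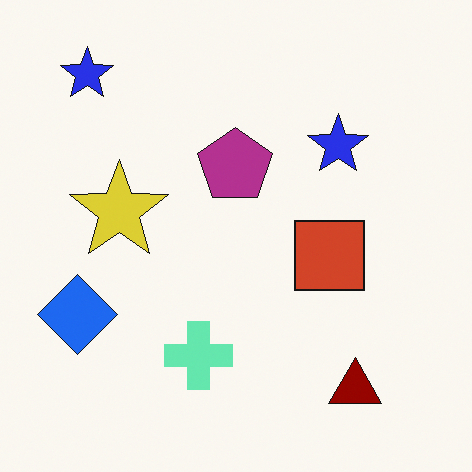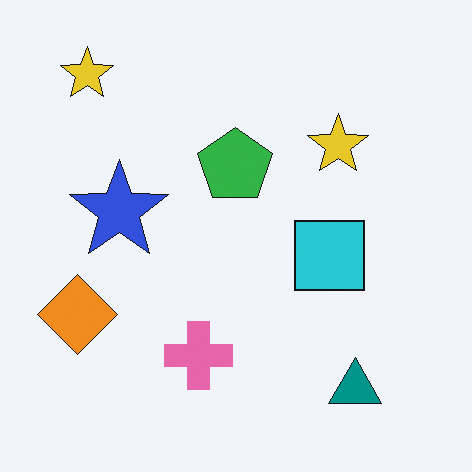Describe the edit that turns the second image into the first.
The image was hue-shifted by a large amount.

Every shape's color has rotated by the same amount around the hue wheel — a uniform hue shift.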